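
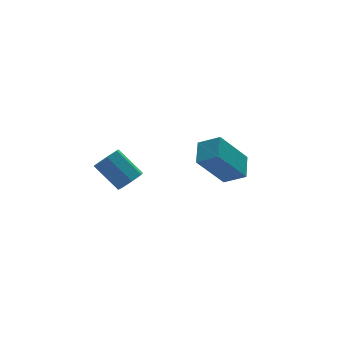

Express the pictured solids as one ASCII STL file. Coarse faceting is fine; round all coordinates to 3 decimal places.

solid 
facet normal -0.627 -0.044 0.778
outer loop
vertex 1.812 2.322 4.481
vertex 1.082 3.003 3.931
vertex 1.257 1.321 3.977
endloop
endfacet
facet normal 0.640 -0.598 0.482
outer loop
vertex 2.618 1.417 2.289
vertex 1.812 2.322 4.481
vertex 1.257 1.321 3.977
endloop
endfacet
facet normal -0.627 -0.044 0.778
outer loop
vertex 1.257 1.321 3.977
vertex 1.082 3.003 3.931
vertex 0.527 2.003 3.427
endloop
endfacet
facet normal -0.444 -0.800 -0.403
outer loop
vertex 0.527 2.003 3.427
vertex 2.618 1.417 2.289
vertex 1.257 1.321 3.977
endloop
endfacet
facet normal 0.443 0.801 0.403
outer loop
vertex 1.812 2.322 4.481
vertex 2.443 3.099 2.243
vertex 1.082 3.003 3.931
endloop
endfacet
facet normal 0.640 -0.598 0.482
outer loop
vertex 3.173 2.417 2.793
vertex 1.812 2.322 4.481
vertex 2.618 1.417 2.289
endloop
endfacet
facet normal 0.444 0.800 0.403
outer loop
vertex 3.173 2.417 2.793
vertex 2.443 3.099 2.243
vertex 1.812 2.322 4.481
endloop
endfacet
facet normal -0.640 0.598 -0.482
outer loop
vertex 1.082 3.003 3.931
vertex 2.443 3.099 2.243
vertex 0.527 2.003 3.427
endloop
endfacet
facet normal -0.444 -0.801 -0.403
outer loop
vertex 1.888 2.098 1.739
vertex 2.618 1.417 2.289
vertex 0.527 2.003 3.427
endloop
endfacet
facet normal -0.640 0.598 -0.482
outer loop
vertex 0.527 2.003 3.427
vertex 2.443 3.099 2.243
vertex 1.888 2.098 1.739
endloop
endfacet
facet normal 0.627 0.044 -0.778
outer loop
vertex 1.888 2.098 1.739
vertex 3.173 2.417 2.793
vertex 2.618 1.417 2.289
endloop
endfacet
facet normal 0.627 0.044 -0.778
outer loop
vertex 2.443 3.099 2.243
vertex 3.173 2.417 2.793
vertex 1.888 2.098 1.739
endloop
endfacet
facet normal 0.422 -0.610 -0.671
outer loop
vertex -2.222 2.145 3.149
vertex -2.644 1.646 3.337
vertex -2.733 2.116 2.854
endloop
endfacet
facet normal 0.271 0.791 -0.548
outer loop
vertex -2.222 2.145 3.149
vertex -2.733 2.116 2.854
vertex -2.895 3.114 4.215
endloop
endfacet
facet normal 0.272 0.791 -0.548
outer loop
vertex -2.895 3.114 4.215
vertex -2.733 2.116 2.854
vertex -3.405 3.085 3.92
endloop
endfacet
facet normal -0.423 0.609 0.671
outer loop
vertex -2.895 3.114 4.215
vertex -3.405 3.085 3.92
vertex -3.316 2.614 4.403
endloop
endfacet
facet normal 0.424 -0.609 -0.671
outer loop
vertex -2.733 2.116 2.854
vertex -2.644 1.646 3.337
vertex -3.176 1.733 2.922
endloop
endfacet
facet normal -0.506 0.455 -0.733
outer loop
vertex -2.733 2.116 2.854
vertex -3.176 1.733 2.922
vertex -3.405 3.085 3.92
endloop
endfacet
facet normal -0.508 0.454 -0.732
outer loop
vertex -3.405 3.085 3.92
vertex -3.176 1.733 2.922
vertex -3.848 2.701 3.989
endloop
endfacet
facet normal -0.423 0.609 0.671
outer loop
vertex -3.405 3.085 3.92
vertex -3.848 2.701 3.989
vertex -3.316 2.614 4.403
endloop
endfacet
facet normal 0.423 -0.609 -0.670
outer loop
vertex -3.176 1.733 2.922
vertex -2.644 1.646 3.337
vertex -3.219 1.284 3.303
endloop
endfacet
facet normal -0.903 -0.224 -0.366
outer loop
vertex -3.176 1.733 2.922
vertex -3.219 1.284 3.303
vertex -3.848 2.701 3.989
endloop
endfacet
facet normal -0.903 -0.224 -0.366
outer loop
vertex -3.848 2.701 3.989
vertex -3.219 1.284 3.303
vertex -3.891 2.252 4.37
endloop
endfacet
facet normal -0.422 0.610 0.671
outer loop
vertex -3.848 2.701 3.989
vertex -3.891 2.252 4.37
vertex -3.316 2.614 4.403
endloop
endfacet
facet normal 0.423 -0.608 -0.672
outer loop
vertex -3.219 1.284 3.303
vertex -2.644 1.646 3.337
vertex -2.828 1.107 3.709
endloop
endfacet
facet normal -0.620 -0.735 0.276
outer loop
vertex -3.219 1.284 3.303
vertex -2.828 1.107 3.709
vertex -3.891 2.252 4.37
endloop
endfacet
facet normal -0.619 -0.735 0.277
outer loop
vertex -3.891 2.252 4.37
vertex -2.828 1.107 3.709
vertex -3.501 2.076 4.776
endloop
endfacet
facet normal -0.423 0.610 0.670
outer loop
vertex -3.891 2.252 4.37
vertex -3.501 2.076 4.776
vertex -3.316 2.614 4.403
endloop
endfacet
facet normal 0.423 -0.608 -0.672
outer loop
vertex -2.828 1.107 3.709
vertex -2.644 1.646 3.337
vertex -2.299 1.336 3.835
endloop
endfacet
facet normal 0.130 -0.692 0.710
outer loop
vertex -2.828 1.107 3.709
vertex -2.299 1.336 3.835
vertex -3.501 2.076 4.776
endloop
endfacet
facet normal 0.131 -0.691 0.711
outer loop
vertex -3.501 2.076 4.776
vertex -2.299 1.336 3.835
vertex -2.972 2.305 4.901
endloop
endfacet
facet normal -0.422 0.610 0.670
outer loop
vertex -3.501 2.076 4.776
vertex -2.972 2.305 4.901
vertex -3.316 2.614 4.403
endloop
endfacet
facet normal 0.422 -0.609 -0.672
outer loop
vertex -2.299 1.336 3.835
vertex -2.644 1.646 3.337
vertex -2.03 1.798 3.585
endloop
endfacet
facet normal 0.783 -0.126 0.609
outer loop
vertex -2.299 1.336 3.835
vertex -2.03 1.798 3.585
vertex -2.972 2.305 4.901
endloop
endfacet
facet normal 0.782 -0.129 0.610
outer loop
vertex -2.972 2.305 4.901
vertex -2.03 1.798 3.585
vertex -2.702 2.767 4.652
endloop
endfacet
facet normal -0.424 0.609 0.671
outer loop
vertex -2.972 2.305 4.901
vertex -2.702 2.767 4.652
vertex -3.316 2.614 4.403
endloop
endfacet
facet normal 0.422 -0.610 -0.671
outer loop
vertex -2.03 1.798 3.585
vertex -2.644 1.646 3.337
vertex -2.222 2.145 3.149
endloop
endfacet
facet normal 0.846 0.531 0.050
outer loop
vertex -2.03 1.798 3.585
vertex -2.222 2.145 3.149
vertex -2.702 2.767 4.652
endloop
endfacet
facet normal 0.845 0.532 0.050
outer loop
vertex -2.702 2.767 4.652
vertex -2.222 2.145 3.149
vertex -2.895 3.114 4.215
endloop
endfacet
facet normal -0.424 0.609 0.671
outer loop
vertex -2.702 2.767 4.652
vertex -2.895 3.114 4.215
vertex -3.316 2.614 4.403
endloop
endfacet

endsolid


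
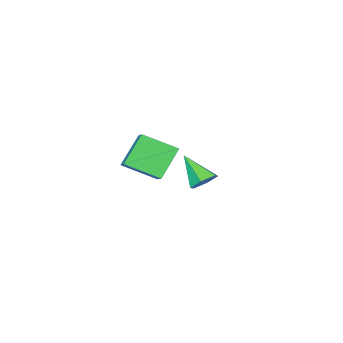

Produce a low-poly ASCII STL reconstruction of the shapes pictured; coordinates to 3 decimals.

solid 
facet normal -0.669 -0.041 0.742
outer loop
vertex -4.15 -3.429 -1.975
vertex -3.388 -2.47 -1.235
vertex -5.103 -2.065 -2.76
endloop
endfacet
facet normal -0.533 -0.670 -0.517
outer loop
vertex -3.872 -1.99 -4.125
vertex -4.15 -3.429 -1.975
vertex -5.103 -2.065 -2.76
endloop
endfacet
facet normal -0.669 -0.041 0.742
outer loop
vertex -5.103 -2.065 -2.76
vertex -3.388 -2.47 -1.235
vertex -4.342 -1.107 -2.02
endloop
endfacet
facet normal -0.518 0.741 -0.427
outer loop
vertex -4.342 -1.107 -2.02
vertex -3.872 -1.99 -4.125
vertex -5.103 -2.065 -2.76
endloop
endfacet
facet normal 0.518 -0.741 0.427
outer loop
vertex -4.15 -3.429 -1.975
vertex -2.157 -2.395 -2.6
vertex -3.388 -2.47 -1.235
endloop
endfacet
facet normal -0.532 -0.670 -0.517
outer loop
vertex -2.918 -3.353 -3.34
vertex -4.15 -3.429 -1.975
vertex -3.872 -1.99 -4.125
endloop
endfacet
facet normal 0.518 -0.741 0.427
outer loop
vertex -2.918 -3.353 -3.34
vertex -2.157 -2.395 -2.6
vertex -4.15 -3.429 -1.975
endloop
endfacet
facet normal 0.532 0.670 0.517
outer loop
vertex -3.388 -2.47 -1.235
vertex -2.157 -2.395 -2.6
vertex -4.342 -1.107 -2.02
endloop
endfacet
facet normal -0.518 0.741 -0.427
outer loop
vertex -3.11 -1.031 -3.385
vertex -3.872 -1.99 -4.125
vertex -4.342 -1.107 -2.02
endloop
endfacet
facet normal 0.532 0.670 0.518
outer loop
vertex -4.342 -1.107 -2.02
vertex -2.157 -2.395 -2.6
vertex -3.11 -1.031 -3.385
endloop
endfacet
facet normal 0.669 0.041 -0.742
outer loop
vertex -3.11 -1.031 -3.385
vertex -2.918 -3.353 -3.34
vertex -3.872 -1.99 -4.125
endloop
endfacet
facet normal 0.670 0.041 -0.742
outer loop
vertex -2.157 -2.395 -2.6
vertex -2.918 -3.353 -3.34
vertex -3.11 -1.031 -3.385
endloop
endfacet
facet normal 0.050 0.750 -0.660
outer loop
vertex -0.552 3.633 -0.637
vertex -1.069 3.341 -1.008
vertex -1.219 3.798 -0.5
endloop
endfacet
facet normal 0.266 0.319 0.910
outer loop
vertex -0.552 3.633 -0.637
vertex -1.219 3.798 -0.5
vertex -1.151 2.119 0.068
endloop
endfacet
facet normal 0.050 0.750 -0.660
outer loop
vertex -1.219 3.798 -0.5
vertex -1.069 3.341 -1.008
vertex -1.735 3.506 -0.871
endloop
endfacet
facet normal -0.649 0.220 0.729
outer loop
vertex -1.219 3.798 -0.5
vertex -1.735 3.506 -0.871
vertex -1.151 2.119 0.068
endloop
endfacet
facet normal 0.050 0.749 -0.661
outer loop
vertex -1.735 3.506 -0.871
vertex -1.069 3.341 -1.008
vertex -1.585 3.048 -1.379
endloop
endfacet
facet normal -0.932 -0.359 0.049
outer loop
vertex -1.735 3.506 -0.871
vertex -1.585 3.048 -1.379
vertex -1.151 2.119 0.068
endloop
endfacet
facet normal 0.050 0.749 -0.661
outer loop
vertex -1.585 3.048 -1.379
vertex -1.069 3.341 -1.008
vertex -0.919 2.883 -1.516
endloop
endfacet
facet normal -0.301 -0.841 -0.450
outer loop
vertex -1.585 3.048 -1.379
vertex -0.919 2.883 -1.516
vertex -1.151 2.119 0.068
endloop
endfacet
facet normal 0.051 0.749 -0.660
outer loop
vertex -0.919 2.883 -1.516
vertex -1.069 3.341 -1.008
vertex -0.403 3.175 -1.145
endloop
endfacet
facet normal 0.613 -0.743 -0.268
outer loop
vertex -0.919 2.883 -1.516
vertex -0.403 3.175 -1.145
vertex -1.151 2.119 0.068
endloop
endfacet
facet normal 0.051 0.749 -0.660
outer loop
vertex -0.403 3.175 -1.145
vertex -1.069 3.341 -1.008
vertex -0.552 3.633 -0.637
endloop
endfacet
facet normal 0.897 -0.164 0.411
outer loop
vertex -0.403 3.175 -1.145
vertex -0.552 3.633 -0.637
vertex -1.151 2.119 0.068
endloop
endfacet

endsolid


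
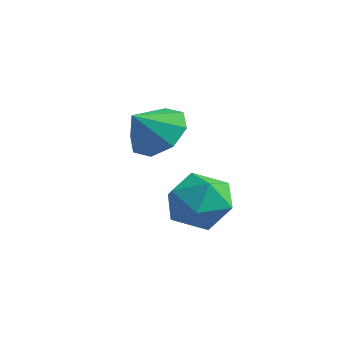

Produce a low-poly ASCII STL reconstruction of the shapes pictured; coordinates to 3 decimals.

solid 
facet normal 0.067 0.719 -0.691
outer loop
vertex -3.423 3.694 -1.172
vertex -3.896 4.381 -0.503
vertex -2.885 4.095 -0.703
endloop
endfacet
facet normal 0.559 -0.827 0.065
outer loop
vertex -3.423 3.694 -1.172
vertex -2.885 4.095 -0.703
vertex -3.984 3.439 0.403
endloop
endfacet
facet normal 0.066 0.719 -0.692
outer loop
vertex -2.885 4.095 -0.703
vertex -3.896 4.381 -0.503
vertex -2.939 4.664 -0.117
endloop
endfacet
facet normal 0.754 -0.435 0.492
outer loop
vertex -2.885 4.095 -0.703
vertex -2.939 4.664 -0.117
vertex -3.984 3.439 0.403
endloop
endfacet
facet normal 0.066 0.719 -0.692
outer loop
vertex -2.939 4.664 -0.117
vertex -3.896 4.381 -0.503
vertex -3.554 5.067 0.243
endloop
endfacet
facet normal 0.484 -0.042 0.874
outer loop
vertex -2.939 4.664 -0.117
vertex -3.554 5.067 0.243
vertex -3.984 3.439 0.403
endloop
endfacet
facet normal 0.067 0.719 -0.692
outer loop
vertex -3.554 5.067 0.243
vertex -3.896 4.381 -0.503
vertex -4.37 5.069 0.166
endloop
endfacet
facet normal -0.093 0.122 0.988
outer loop
vertex -3.554 5.067 0.243
vertex -4.37 5.069 0.166
vertex -3.984 3.439 0.403
endloop
endfacet
facet normal 0.066 0.719 -0.692
outer loop
vertex -4.37 5.069 0.166
vertex -3.896 4.381 -0.503
vertex -4.908 4.667 -0.303
endloop
endfacet
facet normal -0.640 -0.040 0.768
outer loop
vertex -4.37 5.069 0.166
vertex -4.908 4.667 -0.303
vertex -3.984 3.439 0.403
endloop
endfacet
facet normal 0.066 0.719 -0.692
outer loop
vertex -4.908 4.667 -0.303
vertex -3.896 4.381 -0.503
vertex -4.853 4.098 -0.889
endloop
endfacet
facet normal -0.835 -0.432 0.341
outer loop
vertex -4.908 4.667 -0.303
vertex -4.853 4.098 -0.889
vertex -3.984 3.439 0.403
endloop
endfacet
facet normal 0.066 0.719 -0.692
outer loop
vertex -4.853 4.098 -0.889
vertex -3.896 4.381 -0.503
vertex -4.238 3.695 -1.249
endloop
endfacet
facet normal -0.564 -0.825 -0.041
outer loop
vertex -4.853 4.098 -0.889
vertex -4.238 3.695 -1.249
vertex -3.984 3.439 0.403
endloop
endfacet
facet normal 0.066 0.719 -0.692
outer loop
vertex -4.238 3.695 -1.249
vertex -3.896 4.381 -0.503
vertex -3.423 3.694 -1.172
endloop
endfacet
facet normal 0.013 -0.988 -0.155
outer loop
vertex -4.238 3.695 -1.249
vertex -3.423 3.694 -1.172
vertex -3.984 3.439 0.403
endloop
endfacet
facet normal -0.098 -0.318 0.943
outer loop
vertex -1.62 3.69 -1.238
vertex -1.307 2.657 -1.554
vertex -0.532 3.403 -1.222
endloop
endfacet
facet normal 0.085 0.373 0.924
outer loop
vertex -1.62 3.69 -1.238
vertex -0.532 3.403 -1.222
vertex -0.841 4.416 -1.602
endloop
endfacet
facet normal -0.415 0.722 0.554
outer loop
vertex -1.62 3.69 -1.238
vertex -0.841 4.416 -1.602
vertex -1.806 4.296 -2.168
endloop
endfacet
facet normal -0.905 0.249 0.344
outer loop
vertex -1.62 3.69 -1.238
vertex -1.806 4.296 -2.168
vertex -2.094 3.209 -2.138
endloop
endfacet
facet normal -0.710 -0.394 0.584
outer loop
vertex -1.62 3.69 -1.238
vertex -2.094 3.209 -2.138
vertex -1.307 2.657 -1.554
endloop
endfacet
facet normal 0.702 0.428 0.570
outer loop
vertex -0.841 4.416 -1.602
vertex -0.532 3.403 -1.222
vertex -0.046 3.831 -2.142
endloop
endfacet
facet normal 0.406 -0.689 0.600
outer loop
vertex -0.532 3.403 -1.222
vertex -1.307 2.657 -1.554
vertex -0.334 2.744 -2.112
endloop
endfacet
facet normal -0.584 -0.812 0.020
outer loop
vertex -1.307 2.657 -1.554
vertex -2.094 3.209 -2.138
vertex -1.299 2.624 -2.678
endloop
endfacet
facet normal -0.901 0.228 -0.370
outer loop
vertex -2.094 3.209 -2.138
vertex -1.806 4.296 -2.168
vertex -1.608 3.637 -3.058
endloop
endfacet
facet normal -0.106 0.994 -0.030
outer loop
vertex -1.806 4.296 -2.168
vertex -0.841 4.416 -1.602
vertex -0.833 4.383 -2.726
endloop
endfacet
facet normal 0.905 -0.249 -0.344
outer loop
vertex -0.52 3.35 -3.042
vertex -0.046 3.831 -2.142
vertex -0.334 2.744 -2.112
endloop
endfacet
facet normal 0.415 -0.722 -0.554
outer loop
vertex -0.52 3.35 -3.042
vertex -0.334 2.744 -2.112
vertex -1.299 2.624 -2.678
endloop
endfacet
facet normal -0.085 -0.373 -0.924
outer loop
vertex -0.52 3.35 -3.042
vertex -1.299 2.624 -2.678
vertex -1.608 3.637 -3.058
endloop
endfacet
facet normal 0.098 0.318 -0.943
outer loop
vertex -0.52 3.35 -3.042
vertex -1.608 3.637 -3.058
vertex -0.833 4.383 -2.726
endloop
endfacet
facet normal 0.710 0.394 -0.584
outer loop
vertex -0.52 3.35 -3.042
vertex -0.833 4.383 -2.726
vertex -0.046 3.831 -2.142
endloop
endfacet
facet normal 0.901 -0.228 0.370
outer loop
vertex -0.334 2.744 -2.112
vertex -0.046 3.831 -2.142
vertex -0.532 3.403 -1.222
endloop
endfacet
facet normal 0.106 -0.994 0.030
outer loop
vertex -1.299 2.624 -2.678
vertex -0.334 2.744 -2.112
vertex -1.307 2.657 -1.554
endloop
endfacet
facet normal -0.702 -0.428 -0.570
outer loop
vertex -1.608 3.637 -3.058
vertex -1.299 2.624 -2.678
vertex -2.094 3.209 -2.138
endloop
endfacet
facet normal -0.406 0.689 -0.600
outer loop
vertex -0.833 4.383 -2.726
vertex -1.608 3.637 -3.058
vertex -1.806 4.296 -2.168
endloop
endfacet
facet normal 0.584 0.812 -0.020
outer loop
vertex -0.046 3.831 -2.142
vertex -0.833 4.383 -2.726
vertex -0.841 4.416 -1.602
endloop
endfacet

endsolid


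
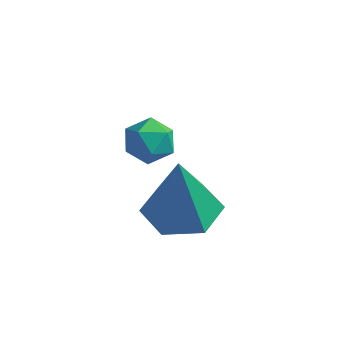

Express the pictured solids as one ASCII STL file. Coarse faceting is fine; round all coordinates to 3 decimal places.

solid 
facet normal -0.018 0.131 -0.991
outer loop
vertex 3.955 -0.816 -1.257
vertex 3.032 -1.314 -1.306
vertex 3.06 -0.274 -1.169
endloop
endfacet
facet normal 0.486 0.722 0.493
outer loop
vertex 3.955 -0.816 -1.257
vertex 3.06 -0.274 -1.169
vertex 3.068 -1.586 0.746
endloop
endfacet
facet normal -0.018 0.131 -0.991
outer loop
vertex 3.06 -0.274 -1.169
vertex 3.032 -1.314 -1.306
vertex 2.137 -0.772 -1.218
endloop
endfacet
facet normal -0.429 0.744 0.512
outer loop
vertex 3.06 -0.274 -1.169
vertex 2.137 -0.772 -1.218
vertex 3.068 -1.586 0.746
endloop
endfacet
facet normal -0.018 0.131 -0.991
outer loop
vertex 2.137 -0.772 -1.218
vertex 3.032 -1.314 -1.306
vertex 2.109 -1.813 -1.355
endloop
endfacet
facet normal -0.908 -0.031 0.418
outer loop
vertex 2.137 -0.772 -1.218
vertex 2.109 -1.813 -1.355
vertex 3.068 -1.586 0.746
endloop
endfacet
facet normal -0.018 0.131 -0.991
outer loop
vertex 2.109 -1.813 -1.355
vertex 3.032 -1.314 -1.306
vertex 3.003 -2.355 -1.443
endloop
endfacet
facet normal -0.472 -0.827 0.305
outer loop
vertex 2.109 -1.813 -1.355
vertex 3.003 -2.355 -1.443
vertex 3.068 -1.586 0.746
endloop
endfacet
facet normal -0.018 0.131 -0.991
outer loop
vertex 3.003 -2.355 -1.443
vertex 3.032 -1.314 -1.306
vertex 3.926 -1.857 -1.394
endloop
endfacet
facet normal 0.443 -0.850 0.285
outer loop
vertex 3.003 -2.355 -1.443
vertex 3.926 -1.857 -1.394
vertex 3.068 -1.586 0.746
endloop
endfacet
facet normal -0.018 0.131 -0.991
outer loop
vertex 3.926 -1.857 -1.394
vertex 3.032 -1.314 -1.306
vertex 3.955 -0.816 -1.257
endloop
endfacet
facet normal 0.922 -0.076 0.379
outer loop
vertex 3.926 -1.857 -1.394
vertex 3.955 -0.816 -1.257
vertex 3.068 -1.586 0.746
endloop
endfacet
facet normal -0.674 -0.593 0.440
outer loop
vertex 2.044 -2.317 2.24
vertex 2.35 -2.873 1.96
vertex 2.553 -2.642 2.582
endloop
endfacet
facet normal -0.560 -0.005 0.829
outer loop
vertex 2.044 -2.317 2.24
vertex 2.553 -2.642 2.582
vertex 2.531 -1.949 2.571
endloop
endfacet
facet normal -0.711 0.562 0.422
outer loop
vertex 2.044 -2.317 2.24
vertex 2.531 -1.949 2.571
vertex 2.314 -1.751 1.942
endloop
endfacet
facet normal -0.920 0.324 -0.219
outer loop
vertex 2.044 -2.317 2.24
vertex 2.314 -1.751 1.942
vertex 2.203 -2.322 1.564
endloop
endfacet
facet normal -0.897 -0.389 -0.208
outer loop
vertex 2.044 -2.317 2.24
vertex 2.203 -2.322 1.564
vertex 2.35 -2.873 1.96
endloop
endfacet
facet normal 0.133 0.020 0.991
outer loop
vertex 2.531 -1.949 2.571
vertex 2.553 -2.642 2.582
vertex 3.137 -2.278 2.496
endloop
endfacet
facet normal -0.052 -0.931 0.362
outer loop
vertex 2.553 -2.642 2.582
vertex 2.35 -2.873 1.96
vertex 3.026 -2.849 2.118
endloop
endfacet
facet normal -0.411 -0.602 -0.685
outer loop
vertex 2.35 -2.873 1.96
vertex 2.203 -2.322 1.564
vertex 2.809 -2.651 1.489
endloop
endfacet
facet normal -0.448 0.552 -0.703
outer loop
vertex 2.203 -2.322 1.564
vertex 2.314 -1.751 1.942
vertex 2.787 -1.958 1.478
endloop
endfacet
facet normal -0.111 0.936 0.333
outer loop
vertex 2.314 -1.751 1.942
vertex 2.531 -1.949 2.571
vertex 2.99 -1.727 2.1
endloop
endfacet
facet normal 0.920 -0.324 0.219
outer loop
vertex 3.296 -2.283 1.82
vertex 3.137 -2.278 2.496
vertex 3.026 -2.849 2.118
endloop
endfacet
facet normal 0.711 -0.562 -0.422
outer loop
vertex 3.296 -2.283 1.82
vertex 3.026 -2.849 2.118
vertex 2.809 -2.651 1.489
endloop
endfacet
facet normal 0.560 0.005 -0.829
outer loop
vertex 3.296 -2.283 1.82
vertex 2.809 -2.651 1.489
vertex 2.787 -1.958 1.478
endloop
endfacet
facet normal 0.674 0.593 -0.440
outer loop
vertex 3.296 -2.283 1.82
vertex 2.787 -1.958 1.478
vertex 2.99 -1.727 2.1
endloop
endfacet
facet normal 0.897 0.389 0.208
outer loop
vertex 3.296 -2.283 1.82
vertex 2.99 -1.727 2.1
vertex 3.137 -2.278 2.496
endloop
endfacet
facet normal 0.448 -0.552 0.703
outer loop
vertex 3.026 -2.849 2.118
vertex 3.137 -2.278 2.496
vertex 2.553 -2.642 2.582
endloop
endfacet
facet normal 0.111 -0.936 -0.333
outer loop
vertex 2.809 -2.651 1.489
vertex 3.026 -2.849 2.118
vertex 2.35 -2.873 1.96
endloop
endfacet
facet normal -0.133 -0.020 -0.991
outer loop
vertex 2.787 -1.958 1.478
vertex 2.809 -2.651 1.489
vertex 2.203 -2.322 1.564
endloop
endfacet
facet normal 0.052 0.931 -0.362
outer loop
vertex 2.99 -1.727 2.1
vertex 2.787 -1.958 1.478
vertex 2.314 -1.751 1.942
endloop
endfacet
facet normal 0.411 0.602 0.685
outer loop
vertex 3.137 -2.278 2.496
vertex 2.99 -1.727 2.1
vertex 2.531 -1.949 2.571
endloop
endfacet

endsolid


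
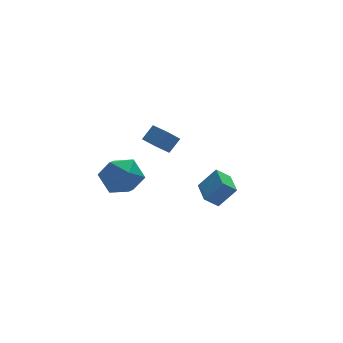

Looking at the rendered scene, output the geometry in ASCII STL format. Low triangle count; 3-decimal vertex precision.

solid 
facet normal -0.955 -0.031 -0.296
outer loop
vertex -2.802 -1.284 -0.253
vertex -3.073 -1.697 0.664
vertex -3.068 -0.664 0.54
endloop
endfacet
facet normal -0.610 0.512 -0.605
outer loop
vertex -2.802 -1.284 -0.253
vertex -3.068 -0.664 0.54
vertex -2.259 -0.416 -0.066
endloop
endfacet
facet normal -0.056 0.244 -0.968
outer loop
vertex -2.802 -1.284 -0.253
vertex -2.259 -0.416 -0.066
vertex -1.763 -1.296 -0.316
endloop
endfacet
facet normal -0.059 -0.465 -0.883
outer loop
vertex -2.802 -1.284 -0.253
vertex -1.763 -1.296 -0.316
vertex -2.266 -2.088 0.135
endloop
endfacet
facet normal -0.614 -0.635 -0.468
outer loop
vertex -2.802 -1.284 -0.253
vertex -2.266 -2.088 0.135
vertex -3.073 -1.697 0.664
endloop
endfacet
facet normal -0.353 0.931 -0.090
outer loop
vertex -2.259 -0.416 -0.066
vertex -3.068 -0.664 0.54
vertex -2.194 -0.292 0.965
endloop
endfacet
facet normal -0.910 0.054 0.411
outer loop
vertex -3.068 -0.664 0.54
vertex -3.073 -1.697 0.664
vertex -2.697 -1.084 1.416
endloop
endfacet
facet normal -0.360 -0.923 0.134
outer loop
vertex -3.073 -1.697 0.664
vertex -2.266 -2.088 0.135
vertex -2.201 -1.964 1.166
endloop
endfacet
facet normal 0.538 -0.648 -0.539
outer loop
vertex -2.266 -2.088 0.135
vertex -1.763 -1.296 -0.316
vertex -1.392 -1.716 0.56
endloop
endfacet
facet normal 0.542 0.498 -0.677
outer loop
vertex -1.763 -1.296 -0.316
vertex -2.259 -0.416 -0.066
vertex -1.387 -0.683 0.436
endloop
endfacet
facet normal 0.059 0.465 0.883
outer loop
vertex -1.658 -1.096 1.353
vertex -2.194 -0.292 0.965
vertex -2.697 -1.084 1.416
endloop
endfacet
facet normal 0.056 -0.244 0.968
outer loop
vertex -1.658 -1.096 1.353
vertex -2.697 -1.084 1.416
vertex -2.201 -1.964 1.166
endloop
endfacet
facet normal 0.610 -0.512 0.605
outer loop
vertex -1.658 -1.096 1.353
vertex -2.201 -1.964 1.166
vertex -1.392 -1.716 0.56
endloop
endfacet
facet normal 0.955 0.031 0.296
outer loop
vertex -1.658 -1.096 1.353
vertex -1.392 -1.716 0.56
vertex -1.387 -0.683 0.436
endloop
endfacet
facet normal 0.614 0.635 0.468
outer loop
vertex -1.658 -1.096 1.353
vertex -1.387 -0.683 0.436
vertex -2.194 -0.292 0.965
endloop
endfacet
facet normal -0.538 0.648 0.539
outer loop
vertex -2.697 -1.084 1.416
vertex -2.194 -0.292 0.965
vertex -3.068 -0.664 0.54
endloop
endfacet
facet normal -0.542 -0.498 0.677
outer loop
vertex -2.201 -1.964 1.166
vertex -2.697 -1.084 1.416
vertex -3.073 -1.697 0.664
endloop
endfacet
facet normal 0.353 -0.931 0.090
outer loop
vertex -1.392 -1.716 0.56
vertex -2.201 -1.964 1.166
vertex -2.266 -2.088 0.135
endloop
endfacet
facet normal 0.910 -0.054 -0.411
outer loop
vertex -1.387 -0.683 0.436
vertex -1.392 -1.716 0.56
vertex -1.763 -1.296 -0.316
endloop
endfacet
facet normal 0.360 0.923 -0.134
outer loop
vertex -2.194 -0.292 0.965
vertex -1.387 -0.683 0.436
vertex -2.259 -0.416 -0.066
endloop
endfacet
facet normal -0.680 -0.235 0.694
outer loop
vertex -0.958 -2.982 3.82
vertex -1.227 -2.175 3.83
vertex -1.5 -3.155 3.23
endloop
endfacet
facet normal 0.315 -0.949 -0.012
outer loop
vertex -0.833 -2.925 2.55
vertex -0.958 -2.982 3.82
vertex -1.5 -3.155 3.23
endloop
endfacet
facet normal -0.680 -0.236 0.694
outer loop
vertex -1.5 -3.155 3.23
vertex -1.227 -2.175 3.83
vertex -1.769 -2.349 3.24
endloop
endfacet
facet normal -0.661 -0.212 -0.720
outer loop
vertex -1.769 -2.349 3.24
vertex -0.833 -2.925 2.55
vertex -1.5 -3.155 3.23
endloop
endfacet
facet normal 0.661 0.211 0.720
outer loop
vertex -0.958 -2.982 3.82
vertex -0.56 -1.945 3.15
vertex -1.227 -2.175 3.83
endloop
endfacet
facet normal 0.317 -0.948 -0.011
outer loop
vertex -0.291 -2.751 3.14
vertex -0.958 -2.982 3.82
vertex -0.833 -2.925 2.55
endloop
endfacet
facet normal 0.661 0.212 0.720
outer loop
vertex -0.291 -2.751 3.14
vertex -0.56 -1.945 3.15
vertex -0.958 -2.982 3.82
endloop
endfacet
facet normal -0.316 0.949 0.011
outer loop
vertex -1.227 -2.175 3.83
vertex -0.56 -1.945 3.15
vertex -1.769 -2.349 3.24
endloop
endfacet
facet normal -0.661 -0.211 -0.720
outer loop
vertex -1.102 -2.118 2.56
vertex -0.833 -2.925 2.55
vertex -1.769 -2.349 3.24
endloop
endfacet
facet normal -0.316 0.949 0.012
outer loop
vertex -1.769 -2.349 3.24
vertex -0.56 -1.945 3.15
vertex -1.102 -2.118 2.56
endloop
endfacet
facet normal 0.680 0.235 -0.694
outer loop
vertex -1.102 -2.118 2.56
vertex -0.291 -2.751 3.14
vertex -0.833 -2.925 2.55
endloop
endfacet
facet normal 0.680 0.236 -0.694
outer loop
vertex -0.56 -1.945 3.15
vertex -0.291 -2.751 3.14
vertex -1.102 -2.118 2.56
endloop
endfacet
facet normal -0.761 0.127 0.636
outer loop
vertex 2.8 -0.143 -1.666
vertex 3.081 1.144 -1.586
vertex 2.04 0.083 -2.62
endloop
endfacet
facet normal -0.214 -0.975 -0.061
outer loop
vertex 2.679 -0.024 -3.154
vertex 2.8 -0.143 -1.666
vertex 2.04 0.083 -2.62
endloop
endfacet
facet normal -0.761 0.126 0.637
outer loop
vertex 2.04 0.083 -2.62
vertex 3.081 1.144 -1.586
vertex 2.321 1.37 -2.539
endloop
endfacet
facet normal -0.612 0.182 -0.769
outer loop
vertex 2.321 1.37 -2.539
vertex 2.679 -0.024 -3.154
vertex 2.04 0.083 -2.62
endloop
endfacet
facet normal 0.613 -0.182 0.769
outer loop
vertex 2.8 -0.143 -1.666
vertex 3.72 1.037 -2.12
vertex 3.081 1.144 -1.586
endloop
endfacet
facet normal -0.214 -0.975 -0.061
outer loop
vertex 3.439 -0.25 -2.201
vertex 2.8 -0.143 -1.666
vertex 2.679 -0.024 -3.154
endloop
endfacet
facet normal 0.613 -0.182 0.769
outer loop
vertex 3.439 -0.25 -2.201
vertex 3.72 1.037 -2.12
vertex 2.8 -0.143 -1.666
endloop
endfacet
facet normal 0.214 0.975 0.061
outer loop
vertex 3.081 1.144 -1.586
vertex 3.72 1.037 -2.12
vertex 2.321 1.37 -2.539
endloop
endfacet
facet normal -0.613 0.182 -0.769
outer loop
vertex 2.96 1.263 -3.074
vertex 2.679 -0.024 -3.154
vertex 2.321 1.37 -2.539
endloop
endfacet
facet normal 0.214 0.975 0.061
outer loop
vertex 2.321 1.37 -2.539
vertex 3.72 1.037 -2.12
vertex 2.96 1.263 -3.074
endloop
endfacet
facet normal 0.761 -0.127 -0.637
outer loop
vertex 2.96 1.263 -3.074
vertex 3.439 -0.25 -2.201
vertex 2.679 -0.024 -3.154
endloop
endfacet
facet normal 0.761 -0.126 -0.636
outer loop
vertex 3.72 1.037 -2.12
vertex 3.439 -0.25 -2.201
vertex 2.96 1.263 -3.074
endloop
endfacet

endsolid


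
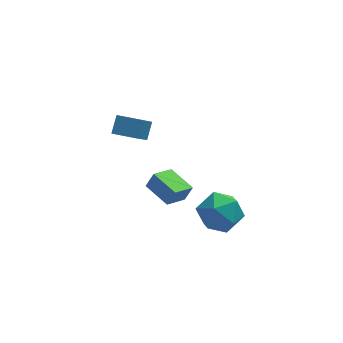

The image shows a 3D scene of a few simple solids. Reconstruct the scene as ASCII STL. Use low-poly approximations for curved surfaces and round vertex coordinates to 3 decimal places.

solid 
facet normal -0.586 0.783 0.209
outer loop
vertex -1.028 0.023 0.283
vertex -0.183 0.776 -0.172
vertex -1.386 -0.04 -0.486
endloop
endfacet
facet normal -0.693 -0.617 0.373
outer loop
vertex -0.537 -1.176 -0.788
vertex -1.028 0.023 0.283
vertex -1.386 -0.04 -0.486
endloop
endfacet
facet normal -0.586 0.783 0.209
outer loop
vertex -1.386 -0.04 -0.486
vertex -0.183 0.776 -0.172
vertex -0.541 0.713 -0.941
endloop
endfacet
facet normal -0.421 -0.074 -0.904
outer loop
vertex -0.541 0.713 -0.941
vertex -0.537 -1.176 -0.788
vertex -1.386 -0.04 -0.486
endloop
endfacet
facet normal 0.421 0.074 0.904
outer loop
vertex -1.028 0.023 0.283
vertex 0.666 -0.36 -0.474
vertex -0.183 0.776 -0.172
endloop
endfacet
facet normal -0.693 -0.617 0.373
outer loop
vertex -0.179 -1.113 -0.019
vertex -1.028 0.023 0.283
vertex -0.537 -1.176 -0.788
endloop
endfacet
facet normal 0.421 0.074 0.904
outer loop
vertex -0.179 -1.113 -0.019
vertex 0.666 -0.36 -0.474
vertex -1.028 0.023 0.283
endloop
endfacet
facet normal 0.693 0.617 -0.373
outer loop
vertex -0.183 0.776 -0.172
vertex 0.666 -0.36 -0.474
vertex -0.541 0.713 -0.941
endloop
endfacet
facet normal -0.421 -0.074 -0.904
outer loop
vertex 0.308 -0.423 -1.243
vertex -0.537 -1.176 -0.788
vertex -0.541 0.713 -0.941
endloop
endfacet
facet normal 0.693 0.617 -0.373
outer loop
vertex -0.541 0.713 -0.941
vertex 0.666 -0.36 -0.474
vertex 0.308 -0.423 -1.243
endloop
endfacet
facet normal 0.586 -0.783 -0.209
outer loop
vertex 0.308 -0.423 -1.243
vertex -0.179 -1.113 -0.019
vertex -0.537 -1.176 -0.788
endloop
endfacet
facet normal 0.586 -0.783 -0.209
outer loop
vertex 0.666 -0.36 -0.474
vertex -0.179 -1.113 -0.019
vertex 0.308 -0.423 -1.243
endloop
endfacet
facet normal -0.931 0.364 0.040
outer loop
vertex -2.731 2.416 1.113
vertex -2.451 3.053 1.831
vertex -2.299 3.66 -0.159
endloop
endfacet
facet normal -0.280 -0.637 -0.718
outer loop
vertex -1.089 3.187 -0.211
vertex -2.731 2.416 1.113
vertex -2.299 3.66 -0.159
endloop
endfacet
facet normal -0.931 0.364 0.040
outer loop
vertex -2.299 3.66 -0.159
vertex -2.451 3.053 1.831
vertex -2.019 4.297 0.559
endloop
endfacet
facet normal 0.236 0.679 -0.695
outer loop
vertex -2.019 4.297 0.559
vertex -1.089 3.187 -0.211
vertex -2.299 3.66 -0.159
endloop
endfacet
facet normal -0.236 -0.679 0.695
outer loop
vertex -2.731 2.416 1.113
vertex -1.241 2.58 1.779
vertex -2.451 3.053 1.831
endloop
endfacet
facet normal -0.280 -0.637 -0.718
outer loop
vertex -1.521 1.943 1.061
vertex -2.731 2.416 1.113
vertex -1.089 3.187 -0.211
endloop
endfacet
facet normal -0.236 -0.679 0.695
outer loop
vertex -1.521 1.943 1.061
vertex -1.241 2.58 1.779
vertex -2.731 2.416 1.113
endloop
endfacet
facet normal 0.280 0.637 0.718
outer loop
vertex -2.451 3.053 1.831
vertex -1.241 2.58 1.779
vertex -2.019 4.297 0.559
endloop
endfacet
facet normal 0.236 0.679 -0.695
outer loop
vertex -0.809 3.824 0.507
vertex -1.089 3.187 -0.211
vertex -2.019 4.297 0.559
endloop
endfacet
facet normal 0.280 0.637 0.718
outer loop
vertex -2.019 4.297 0.559
vertex -1.241 2.58 1.779
vertex -0.809 3.824 0.507
endloop
endfacet
facet normal 0.931 -0.364 -0.040
outer loop
vertex -0.809 3.824 0.507
vertex -1.521 1.943 1.061
vertex -1.089 3.187 -0.211
endloop
endfacet
facet normal 0.931 -0.364 -0.040
outer loop
vertex -1.241 2.58 1.779
vertex -1.521 1.943 1.061
vertex -0.809 3.824 0.507
endloop
endfacet
facet normal -0.023 0.929 0.370
outer loop
vertex 1.228 -1.162 -0.705
vertex 1.458 -1.577 0.35
vertex 2.325 -1.275 -0.354
endloop
endfacet
facet normal 0.195 0.931 -0.310
outer loop
vertex 1.228 -1.162 -0.705
vertex 2.325 -1.275 -0.354
vertex 2.029 -1.572 -1.432
endloop
endfacet
facet normal -0.317 0.633 -0.706
outer loop
vertex 1.228 -1.162 -0.705
vertex 2.029 -1.572 -1.432
vertex 0.98 -2.057 -1.395
endloop
endfacet
facet normal -0.853 0.446 -0.272
outer loop
vertex 1.228 -1.162 -0.705
vertex 0.98 -2.057 -1.395
vertex 0.627 -2.06 -0.293
endloop
endfacet
facet normal -0.670 0.629 0.394
outer loop
vertex 1.228 -1.162 -0.705
vertex 0.627 -2.06 -0.293
vertex 1.458 -1.577 0.35
endloop
endfacet
facet normal 0.777 0.519 -0.356
outer loop
vertex 2.029 -1.572 -1.432
vertex 2.325 -1.275 -0.354
vertex 2.753 -2.24 -0.827
endloop
endfacet
facet normal 0.424 0.516 0.744
outer loop
vertex 2.325 -1.275 -0.354
vertex 1.458 -1.577 0.35
vertex 2.4 -2.243 0.275
endloop
endfacet
facet normal -0.623 0.032 0.781
outer loop
vertex 1.458 -1.577 0.35
vertex 0.627 -2.06 -0.293
vertex 1.351 -2.728 0.312
endloop
endfacet
facet normal -0.919 -0.263 -0.295
outer loop
vertex 0.627 -2.06 -0.293
vertex 0.98 -2.057 -1.395
vertex 1.055 -3.025 -0.766
endloop
endfacet
facet normal -0.053 0.038 -0.998
outer loop
vertex 0.98 -2.057 -1.395
vertex 2.029 -1.572 -1.432
vertex 1.922 -2.723 -1.47
endloop
endfacet
facet normal 0.853 -0.446 0.272
outer loop
vertex 2.152 -3.138 -0.415
vertex 2.753 -2.24 -0.827
vertex 2.4 -2.243 0.275
endloop
endfacet
facet normal 0.317 -0.633 0.706
outer loop
vertex 2.152 -3.138 -0.415
vertex 2.4 -2.243 0.275
vertex 1.351 -2.728 0.312
endloop
endfacet
facet normal -0.195 -0.931 0.310
outer loop
vertex 2.152 -3.138 -0.415
vertex 1.351 -2.728 0.312
vertex 1.055 -3.025 -0.766
endloop
endfacet
facet normal 0.023 -0.929 -0.370
outer loop
vertex 2.152 -3.138 -0.415
vertex 1.055 -3.025 -0.766
vertex 1.922 -2.723 -1.47
endloop
endfacet
facet normal 0.670 -0.629 -0.394
outer loop
vertex 2.152 -3.138 -0.415
vertex 1.922 -2.723 -1.47
vertex 2.753 -2.24 -0.827
endloop
endfacet
facet normal 0.919 0.263 0.295
outer loop
vertex 2.4 -2.243 0.275
vertex 2.753 -2.24 -0.827
vertex 2.325 -1.275 -0.354
endloop
endfacet
facet normal 0.053 -0.038 0.998
outer loop
vertex 1.351 -2.728 0.312
vertex 2.4 -2.243 0.275
vertex 1.458 -1.577 0.35
endloop
endfacet
facet normal -0.777 -0.519 0.356
outer loop
vertex 1.055 -3.025 -0.766
vertex 1.351 -2.728 0.312
vertex 0.627 -2.06 -0.293
endloop
endfacet
facet normal -0.424 -0.516 -0.744
outer loop
vertex 1.922 -2.723 -1.47
vertex 1.055 -3.025 -0.766
vertex 0.98 -2.057 -1.395
endloop
endfacet
facet normal 0.623 -0.032 -0.781
outer loop
vertex 2.753 -2.24 -0.827
vertex 1.922 -2.723 -1.47
vertex 2.029 -1.572 -1.432
endloop
endfacet

endsolid


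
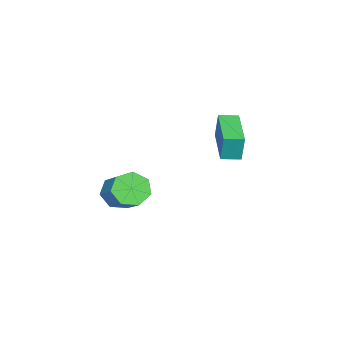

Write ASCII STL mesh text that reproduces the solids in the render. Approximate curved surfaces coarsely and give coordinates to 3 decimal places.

solid 
facet normal -0.527 -0.610 -0.591
outer loop
vertex 2.928 -3.858 -0.867
vertex 2.21 -3.774 -0.314
vertex 2.433 -3.267 -1.036
endloop
endfacet
facet normal 0.573 0.258 -0.778
outer loop
vertex 2.928 -3.858 -0.867
vertex 2.433 -3.267 -1.036
vertex 3.987 -2.63 0.321
endloop
endfacet
facet normal 0.574 0.257 -0.778
outer loop
vertex 3.987 -2.63 0.321
vertex 2.433 -3.267 -1.036
vertex 3.492 -2.039 0.151
endloop
endfacet
facet normal 0.527 0.611 0.590
outer loop
vertex 3.987 -2.63 0.321
vertex 3.492 -2.039 0.151
vertex 3.27 -2.546 0.874
endloop
endfacet
facet normal -0.526 -0.611 -0.592
outer loop
vertex 2.433 -3.267 -1.036
vertex 2.21 -3.774 -0.314
vertex 1.77 -3.058 -0.662
endloop
endfacet
facet normal -0.133 0.746 -0.653
outer loop
vertex 2.433 -3.267 -1.036
vertex 1.77 -3.058 -0.662
vertex 3.492 -2.039 0.151
endloop
endfacet
facet normal -0.134 0.746 -0.652
outer loop
vertex 3.492 -2.039 0.151
vertex 1.77 -3.058 -0.662
vertex 2.829 -1.83 0.526
endloop
endfacet
facet normal 0.527 0.611 0.591
outer loop
vertex 3.492 -2.039 0.151
vertex 2.829 -1.83 0.526
vertex 3.27 -2.546 0.874
endloop
endfacet
facet normal -0.527 -0.611 -0.590
outer loop
vertex 1.77 -3.058 -0.662
vertex 2.21 -3.774 -0.314
vertex 1.439 -3.388 -0.025
endloop
endfacet
facet normal -0.739 0.672 -0.036
outer loop
vertex 1.77 -3.058 -0.662
vertex 1.439 -3.388 -0.025
vertex 2.829 -1.83 0.526
endloop
endfacet
facet normal -0.739 0.672 -0.037
outer loop
vertex 2.829 -1.83 0.526
vertex 1.439 -3.388 -0.025
vertex 2.498 -2.159 1.162
endloop
endfacet
facet normal 0.527 0.611 0.590
outer loop
vertex 2.829 -1.83 0.526
vertex 2.498 -2.159 1.162
vertex 3.27 -2.546 0.874
endloop
endfacet
facet normal -0.527 -0.611 -0.590
outer loop
vertex 1.439 -3.388 -0.025
vertex 2.21 -3.774 -0.314
vertex 1.689 -4.008 0.394
endloop
endfacet
facet normal -0.789 0.093 0.608
outer loop
vertex 1.439 -3.388 -0.025
vertex 1.689 -4.008 0.394
vertex 2.498 -2.159 1.162
endloop
endfacet
facet normal -0.789 0.093 0.608
outer loop
vertex 2.498 -2.159 1.162
vertex 1.689 -4.008 0.394
vertex 2.748 -2.78 1.581
endloop
endfacet
facet normal 0.527 0.611 0.591
outer loop
vertex 2.498 -2.159 1.162
vertex 2.748 -2.78 1.581
vertex 3.27 -2.546 0.874
endloop
endfacet
facet normal -0.528 -0.611 -0.590
outer loop
vertex 1.689 -4.008 0.394
vertex 2.21 -3.774 -0.314
vertex 2.332 -4.453 0.28
endloop
endfacet
facet normal -0.244 -0.557 0.794
outer loop
vertex 1.689 -4.008 0.394
vertex 2.332 -4.453 0.28
vertex 2.748 -2.78 1.581
endloop
endfacet
facet normal -0.245 -0.556 0.794
outer loop
vertex 2.748 -2.78 1.581
vertex 2.332 -4.453 0.28
vertex 3.391 -3.225 1.468
endloop
endfacet
facet normal 0.527 0.611 0.591
outer loop
vertex 2.748 -2.78 1.581
vertex 3.391 -3.225 1.468
vertex 3.27 -2.546 0.874
endloop
endfacet
facet normal -0.527 -0.611 -0.591
outer loop
vertex 2.332 -4.453 0.28
vertex 2.21 -3.774 -0.314
vertex 2.883 -4.386 -0.281
endloop
endfacet
facet normal 0.484 -0.787 0.382
outer loop
vertex 2.332 -4.453 0.28
vertex 2.883 -4.386 -0.281
vertex 3.391 -3.225 1.468
endloop
endfacet
facet normal 0.484 -0.787 0.382
outer loop
vertex 3.391 -3.225 1.468
vertex 2.883 -4.386 -0.281
vertex 3.942 -3.158 0.907
endloop
endfacet
facet normal 0.527 0.611 0.591
outer loop
vertex 3.391 -3.225 1.468
vertex 3.942 -3.158 0.907
vertex 3.27 -2.546 0.874
endloop
endfacet
facet normal -0.527 -0.611 -0.591
outer loop
vertex 2.883 -4.386 -0.281
vertex 2.21 -3.774 -0.314
vertex 2.928 -3.858 -0.867
endloop
endfacet
facet normal 0.848 -0.424 -0.317
outer loop
vertex 2.883 -4.386 -0.281
vertex 2.928 -3.858 -0.867
vertex 3.942 -3.158 0.907
endloop
endfacet
facet normal 0.848 -0.424 -0.317
outer loop
vertex 3.942 -3.158 0.907
vertex 2.928 -3.858 -0.867
vertex 3.987 -2.63 0.321
endloop
endfacet
facet normal 0.527 0.611 0.591
outer loop
vertex 3.942 -3.158 0.907
vertex 3.987 -2.63 0.321
vertex 3.27 -2.546 0.874
endloop
endfacet
facet normal -0.813 -0.570 0.116
outer loop
vertex -2.685 -1.656 2.673
vertex -3.224 -0.903 2.595
vertex -2.748 -1.841 1.317
endloop
endfacet
facet normal 0.580 -0.810 0.084
outer loop
vertex -0.976 -0.597 1.065
vertex -2.685 -1.656 2.673
vertex -2.748 -1.841 1.317
endloop
endfacet
facet normal -0.813 -0.571 0.116
outer loop
vertex -2.748 -1.841 1.317
vertex -3.224 -0.903 2.595
vertex -3.288 -1.088 1.239
endloop
endfacet
facet normal -0.046 -0.135 -0.990
outer loop
vertex -3.288 -1.088 1.239
vertex -0.976 -0.597 1.065
vertex -2.748 -1.841 1.317
endloop
endfacet
facet normal 0.046 0.135 0.990
outer loop
vertex -2.685 -1.656 2.673
vertex -1.452 0.341 2.343
vertex -3.224 -0.903 2.595
endloop
endfacet
facet normal 0.580 -0.810 0.083
outer loop
vertex -0.912 -0.412 2.421
vertex -2.685 -1.656 2.673
vertex -0.976 -0.597 1.065
endloop
endfacet
facet normal 0.046 0.135 0.990
outer loop
vertex -0.912 -0.412 2.421
vertex -1.452 0.341 2.343
vertex -2.685 -1.656 2.673
endloop
endfacet
facet normal -0.580 0.810 -0.083
outer loop
vertex -3.224 -0.903 2.595
vertex -1.452 0.341 2.343
vertex -3.288 -1.088 1.239
endloop
endfacet
facet normal -0.046 -0.135 -0.990
outer loop
vertex -1.515 0.156 0.987
vertex -0.976 -0.597 1.065
vertex -3.288 -1.088 1.239
endloop
endfacet
facet normal -0.580 0.810 -0.084
outer loop
vertex -3.288 -1.088 1.239
vertex -1.452 0.341 2.343
vertex -1.515 0.156 0.987
endloop
endfacet
facet normal 0.813 0.570 -0.116
outer loop
vertex -1.515 0.156 0.987
vertex -0.912 -0.412 2.421
vertex -0.976 -0.597 1.065
endloop
endfacet
facet normal 0.813 0.571 -0.116
outer loop
vertex -1.452 0.341 2.343
vertex -0.912 -0.412 2.421
vertex -1.515 0.156 0.987
endloop
endfacet

endsolid


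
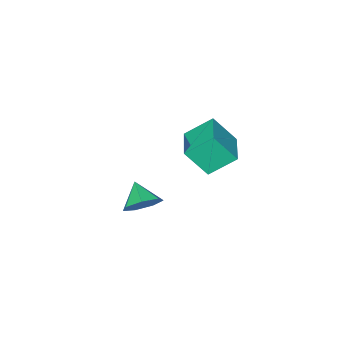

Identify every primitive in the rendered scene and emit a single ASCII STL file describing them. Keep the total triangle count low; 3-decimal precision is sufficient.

solid 
facet normal -0.407 0.471 -0.783
outer loop
vertex -2.95 -1.693 1.752
vertex -1.889 -0.481 1.93
vertex -1.994 -2.395 0.833
endloop
endfacet
facet normal -0.655 -0.748 -0.110
outer loop
vertex -1.351 -3.139 2.07
vertex -2.95 -1.693 1.752
vertex -1.994 -2.395 0.833
endloop
endfacet
facet normal -0.407 0.471 -0.783
outer loop
vertex -1.994 -2.395 0.833
vertex -1.889 -0.481 1.93
vertex -0.934 -1.183 1.011
endloop
endfacet
facet normal 0.637 -0.468 -0.613
outer loop
vertex -0.934 -1.183 1.011
vertex -1.351 -3.139 2.07
vertex -1.994 -2.395 0.833
endloop
endfacet
facet normal -0.637 0.468 0.613
outer loop
vertex -2.95 -1.693 1.752
vertex -1.246 -1.225 3.167
vertex -1.889 -0.481 1.93
endloop
endfacet
facet normal -0.655 -0.748 -0.109
outer loop
vertex -2.306 -2.437 2.989
vertex -2.95 -1.693 1.752
vertex -1.351 -3.139 2.07
endloop
endfacet
facet normal -0.637 0.467 0.613
outer loop
vertex -2.306 -2.437 2.989
vertex -1.246 -1.225 3.167
vertex -2.95 -1.693 1.752
endloop
endfacet
facet normal 0.655 0.748 0.109
outer loop
vertex -1.889 -0.481 1.93
vertex -1.246 -1.225 3.167
vertex -0.934 -1.183 1.011
endloop
endfacet
facet normal 0.637 -0.468 -0.613
outer loop
vertex -0.29 -1.927 2.248
vertex -1.351 -3.139 2.07
vertex -0.934 -1.183 1.011
endloop
endfacet
facet normal 0.654 0.748 0.109
outer loop
vertex -0.934 -1.183 1.011
vertex -1.246 -1.225 3.167
vertex -0.29 -1.927 2.248
endloop
endfacet
facet normal 0.407 -0.471 0.783
outer loop
vertex -0.29 -1.927 2.248
vertex -2.306 -2.437 2.989
vertex -1.351 -3.139 2.07
endloop
endfacet
facet normal 0.407 -0.471 0.783
outer loop
vertex -1.246 -1.225 3.167
vertex -2.306 -2.437 2.989
vertex -0.29 -1.927 2.248
endloop
endfacet
facet normal 0.291 0.782 -0.550
outer loop
vertex 3.288 -0.297 2.546
vertex 2.937 -0.644 1.867
vertex 2.591 -0.122 2.426
endloop
endfacet
facet normal -0.158 0.045 0.986
outer loop
vertex 3.288 -0.297 2.546
vertex 2.591 -0.122 2.426
vertex 2.603 -1.536 2.493
endloop
endfacet
facet normal 0.293 0.783 -0.549
outer loop
vertex 2.591 -0.122 2.426
vertex 2.937 -0.644 1.867
vertex 2.154 -0.339 1.884
endloop
endfacet
facet normal -0.783 0.023 0.622
outer loop
vertex 2.591 -0.122 2.426
vertex 2.154 -0.339 1.884
vertex 2.603 -1.536 2.493
endloop
endfacet
facet normal 0.293 0.782 -0.549
outer loop
vertex 2.154 -0.339 1.884
vertex 2.937 -0.644 1.867
vertex 2.307 -0.786 1.329
endloop
endfacet
facet normal -0.939 -0.343 0.018
outer loop
vertex 2.154 -0.339 1.884
vertex 2.307 -0.786 1.329
vertex 2.603 -1.536 2.493
endloop
endfacet
facet normal 0.293 0.782 -0.549
outer loop
vertex 2.307 -0.786 1.329
vertex 2.937 -0.644 1.867
vertex 2.934 -1.126 1.179
endloop
endfacet
facet normal -0.510 -0.776 -0.371
outer loop
vertex 2.307 -0.786 1.329
vertex 2.934 -1.126 1.179
vertex 2.603 -1.536 2.493
endloop
endfacet
facet normal 0.292 0.783 -0.550
outer loop
vertex 2.934 -1.126 1.179
vertex 2.937 -0.644 1.867
vertex 3.563 -1.103 1.546
endloop
endfacet
facet normal 0.181 -0.951 -0.251
outer loop
vertex 2.934 -1.126 1.179
vertex 3.563 -1.103 1.546
vertex 2.603 -1.536 2.493
endloop
endfacet
facet normal 0.292 0.783 -0.550
outer loop
vertex 3.563 -1.103 1.546
vertex 2.937 -0.644 1.867
vertex 3.72 -0.734 2.155
endloop
endfacet
facet normal 0.614 -0.735 0.287
outer loop
vertex 3.563 -1.103 1.546
vertex 3.72 -0.734 2.155
vertex 2.603 -1.536 2.493
endloop
endfacet
facet normal 0.292 0.782 -0.551
outer loop
vertex 3.72 -0.734 2.155
vertex 2.937 -0.644 1.867
vertex 3.288 -0.297 2.546
endloop
endfacet
facet normal 0.463 -0.292 0.837
outer loop
vertex 3.72 -0.734 2.155
vertex 3.288 -0.297 2.546
vertex 2.603 -1.536 2.493
endloop
endfacet

endsolid


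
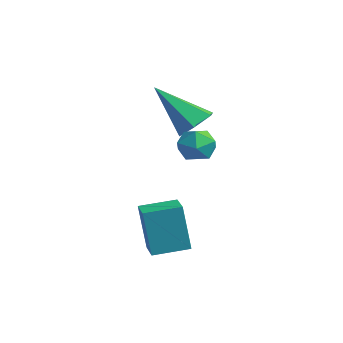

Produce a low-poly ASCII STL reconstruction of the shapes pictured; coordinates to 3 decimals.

solid 
facet normal 0.522 0.453 -0.723
outer loop
vertex -0.607 2.642 3.048
vertex -1.205 3.085 2.894
vertex -0.689 3.308 3.406
endloop
endfacet
facet normal 0.641 -0.301 0.706
outer loop
vertex -0.607 2.642 3.048
vertex -0.689 3.308 3.406
vertex -2.255 2.175 4.346
endloop
endfacet
facet normal 0.522 0.453 -0.723
outer loop
vertex -0.689 3.308 3.406
vertex -1.205 3.085 2.894
vertex -1.287 3.751 3.252
endloop
endfacet
facet normal 0.151 0.500 0.853
outer loop
vertex -0.689 3.308 3.406
vertex -1.287 3.751 3.252
vertex -2.255 2.175 4.346
endloop
endfacet
facet normal 0.522 0.453 -0.723
outer loop
vertex -1.287 3.751 3.252
vertex -1.205 3.085 2.894
vertex -1.803 3.529 2.74
endloop
endfacet
facet normal -0.653 0.660 0.372
outer loop
vertex -1.287 3.751 3.252
vertex -1.803 3.529 2.74
vertex -2.255 2.175 4.346
endloop
endfacet
facet normal 0.522 0.453 -0.723
outer loop
vertex -1.803 3.529 2.74
vertex -1.205 3.085 2.894
vertex -1.721 2.863 2.382
endloop
endfacet
facet normal -0.966 0.019 -0.256
outer loop
vertex -1.803 3.529 2.74
vertex -1.721 2.863 2.382
vertex -2.255 2.175 4.346
endloop
endfacet
facet normal 0.522 0.453 -0.723
outer loop
vertex -1.721 2.863 2.382
vertex -1.205 3.085 2.894
vertex -1.123 2.42 2.536
endloop
endfacet
facet normal -0.475 -0.782 -0.403
outer loop
vertex -1.721 2.863 2.382
vertex -1.123 2.42 2.536
vertex -2.255 2.175 4.346
endloop
endfacet
facet normal 0.522 0.453 -0.723
outer loop
vertex -1.123 2.42 2.536
vertex -1.205 3.085 2.894
vertex -0.607 2.642 3.048
endloop
endfacet
facet normal 0.328 -0.941 0.078
outer loop
vertex -1.123 2.42 2.536
vertex -0.607 2.642 3.048
vertex -2.255 2.175 4.346
endloop
endfacet
facet normal -0.937 0.342 -0.068
outer loop
vertex 1.48 -0.575 1.139
vertex 1.873 0.536 1.304
vertex 1.669 -0.392 -0.541
endloop
endfacet
facet normal -0.331 -0.934 -0.139
outer loop
vertex 2.447 -0.676 -0.484
vertex 1.48 -0.575 1.139
vertex 1.669 -0.392 -0.541
endloop
endfacet
facet normal -0.937 0.342 -0.068
outer loop
vertex 1.669 -0.392 -0.541
vertex 1.873 0.536 1.304
vertex 2.062 0.719 -0.375
endloop
endfacet
facet normal 0.112 0.108 -0.988
outer loop
vertex 2.062 0.719 -0.375
vertex 2.447 -0.676 -0.484
vertex 1.669 -0.392 -0.541
endloop
endfacet
facet normal -0.112 -0.107 0.988
outer loop
vertex 1.48 -0.575 1.139
vertex 2.651 0.252 1.361
vertex 1.873 0.536 1.304
endloop
endfacet
facet normal -0.331 -0.933 -0.139
outer loop
vertex 2.258 -0.859 1.195
vertex 1.48 -0.575 1.139
vertex 2.447 -0.676 -0.484
endloop
endfacet
facet normal -0.111 -0.108 0.988
outer loop
vertex 2.258 -0.859 1.195
vertex 2.651 0.252 1.361
vertex 1.48 -0.575 1.139
endloop
endfacet
facet normal 0.331 0.933 0.139
outer loop
vertex 1.873 0.536 1.304
vertex 2.651 0.252 1.361
vertex 2.062 0.719 -0.375
endloop
endfacet
facet normal 0.110 0.108 -0.988
outer loop
vertex 2.84 0.435 -0.319
vertex 2.447 -0.676 -0.484
vertex 2.062 0.719 -0.375
endloop
endfacet
facet normal 0.331 0.933 0.139
outer loop
vertex 2.062 0.719 -0.375
vertex 2.651 0.252 1.361
vertex 2.84 0.435 -0.319
endloop
endfacet
facet normal 0.937 -0.342 0.068
outer loop
vertex 2.84 0.435 -0.319
vertex 2.258 -0.859 1.195
vertex 2.447 -0.676 -0.484
endloop
endfacet
facet normal 0.937 -0.342 0.068
outer loop
vertex 2.651 0.252 1.361
vertex 2.258 -0.859 1.195
vertex 2.84 0.435 -0.319
endloop
endfacet
facet normal -0.271 -0.567 0.778
outer loop
vertex 0.546 1.568 3.439
vertex 0.988 1.063 3.225
vertex 1.212 1.564 3.668
endloop
endfacet
facet normal -0.322 0.128 0.938
outer loop
vertex 0.546 1.568 3.439
vertex 1.212 1.564 3.668
vertex 0.908 2.171 3.481
endloop
endfacet
facet normal -0.770 0.429 0.472
outer loop
vertex 0.546 1.568 3.439
vertex 0.908 2.171 3.481
vertex 0.496 2.046 2.923
endloop
endfacet
facet normal -0.997 -0.078 0.024
outer loop
vertex 0.546 1.568 3.439
vertex 0.496 2.046 2.923
vertex 0.546 1.361 2.765
endloop
endfacet
facet normal -0.689 -0.693 0.213
outer loop
vertex 0.546 1.568 3.439
vertex 0.546 1.361 2.765
vertex 0.988 1.063 3.225
endloop
endfacet
facet normal 0.320 0.422 0.848
outer loop
vertex 0.908 2.171 3.481
vertex 1.212 1.564 3.668
vertex 1.574 2.039 3.295
endloop
endfacet
facet normal 0.402 -0.701 0.589
outer loop
vertex 1.212 1.564 3.668
vertex 0.988 1.063 3.225
vertex 1.624 1.354 3.137
endloop
endfacet
facet normal -0.271 -0.906 -0.327
outer loop
vertex 0.988 1.063 3.225
vertex 0.546 1.361 2.765
vertex 1.212 1.229 2.579
endloop
endfacet
facet normal -0.769 0.090 -0.632
outer loop
vertex 0.546 1.361 2.765
vertex 0.496 2.046 2.923
vertex 0.908 1.836 2.392
endloop
endfacet
facet normal -0.403 0.910 0.094
outer loop
vertex 0.496 2.046 2.923
vertex 0.908 2.171 3.481
vertex 1.132 2.337 2.835
endloop
endfacet
facet normal 0.997 0.078 -0.024
outer loop
vertex 1.574 1.832 2.621
vertex 1.574 2.039 3.295
vertex 1.624 1.354 3.137
endloop
endfacet
facet normal 0.770 -0.429 -0.472
outer loop
vertex 1.574 1.832 2.621
vertex 1.624 1.354 3.137
vertex 1.212 1.229 2.579
endloop
endfacet
facet normal 0.322 -0.128 -0.938
outer loop
vertex 1.574 1.832 2.621
vertex 1.212 1.229 2.579
vertex 0.908 1.836 2.392
endloop
endfacet
facet normal 0.271 0.567 -0.778
outer loop
vertex 1.574 1.832 2.621
vertex 0.908 1.836 2.392
vertex 1.132 2.337 2.835
endloop
endfacet
facet normal 0.689 0.693 -0.213
outer loop
vertex 1.574 1.832 2.621
vertex 1.132 2.337 2.835
vertex 1.574 2.039 3.295
endloop
endfacet
facet normal 0.769 -0.090 0.632
outer loop
vertex 1.624 1.354 3.137
vertex 1.574 2.039 3.295
vertex 1.212 1.564 3.668
endloop
endfacet
facet normal 0.403 -0.910 -0.094
outer loop
vertex 1.212 1.229 2.579
vertex 1.624 1.354 3.137
vertex 0.988 1.063 3.225
endloop
endfacet
facet normal -0.320 -0.422 -0.848
outer loop
vertex 0.908 1.836 2.392
vertex 1.212 1.229 2.579
vertex 0.546 1.361 2.765
endloop
endfacet
facet normal -0.402 0.701 -0.589
outer loop
vertex 1.132 2.337 2.835
vertex 0.908 1.836 2.392
vertex 0.496 2.046 2.923
endloop
endfacet
facet normal 0.271 0.906 0.327
outer loop
vertex 1.574 2.039 3.295
vertex 1.132 2.337 2.835
vertex 0.908 2.171 3.481
endloop
endfacet

endsolid


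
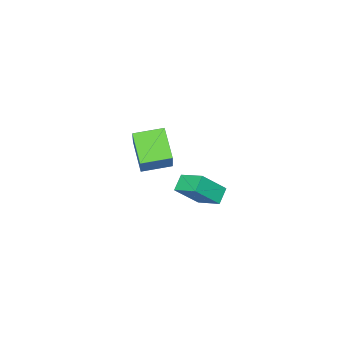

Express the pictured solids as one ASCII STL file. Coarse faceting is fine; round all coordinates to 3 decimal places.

solid 
facet normal -0.772 -0.343 0.535
outer loop
vertex 3.078 2.505 2.24
vertex 2.966 3.747 2.875
vertex 2.088 2.987 1.121
endloop
endfacet
facet normal 0.081 -0.887 -0.454
outer loop
vertex 2.774 3.293 0.645
vertex 3.078 2.505 2.24
vertex 2.088 2.987 1.121
endloop
endfacet
facet normal -0.771 -0.344 0.535
outer loop
vertex 2.088 2.987 1.121
vertex 2.966 3.747 2.875
vertex 1.975 4.229 1.757
endloop
endfacet
facet normal -0.631 0.307 -0.712
outer loop
vertex 1.975 4.229 1.757
vertex 2.774 3.293 0.645
vertex 2.088 2.987 1.121
endloop
endfacet
facet normal 0.631 -0.307 0.712
outer loop
vertex 3.078 2.505 2.24
vertex 3.652 4.053 2.399
vertex 2.966 3.747 2.875
endloop
endfacet
facet normal 0.080 -0.888 -0.454
outer loop
vertex 3.765 2.811 1.763
vertex 3.078 2.505 2.24
vertex 2.774 3.293 0.645
endloop
endfacet
facet normal 0.631 -0.307 0.712
outer loop
vertex 3.765 2.811 1.763
vertex 3.652 4.053 2.399
vertex 3.078 2.505 2.24
endloop
endfacet
facet normal -0.081 0.887 0.454
outer loop
vertex 2.966 3.747 2.875
vertex 3.652 4.053 2.399
vertex 1.975 4.229 1.757
endloop
endfacet
facet normal -0.631 0.307 -0.712
outer loop
vertex 2.662 4.535 1.28
vertex 2.774 3.293 0.645
vertex 1.975 4.229 1.757
endloop
endfacet
facet normal -0.080 0.888 0.454
outer loop
vertex 1.975 4.229 1.757
vertex 3.652 4.053 2.399
vertex 2.662 4.535 1.28
endloop
endfacet
facet normal 0.771 0.343 -0.536
outer loop
vertex 2.662 4.535 1.28
vertex 3.765 2.811 1.763
vertex 2.774 3.293 0.645
endloop
endfacet
facet normal 0.772 0.344 -0.535
outer loop
vertex 3.652 4.053 2.399
vertex 3.765 2.811 1.763
vertex 2.662 4.535 1.28
endloop
endfacet
facet normal -0.842 0.525 0.124
outer loop
vertex 0.505 -1.486 1.714
vertex 1.169 -0.183 0.699
vertex -0.189 -2.258 0.269
endloop
endfacet
facet normal -0.373 -0.732 0.570
outer loop
vertex 1.091 -3.057 0.081
vertex 0.505 -1.486 1.714
vertex -0.189 -2.258 0.269
endloop
endfacet
facet normal -0.842 0.525 0.124
outer loop
vertex -0.189 -2.258 0.269
vertex 1.169 -0.183 0.699
vertex 0.475 -0.955 -0.746
endloop
endfacet
facet normal -0.390 -0.434 -0.812
outer loop
vertex 0.475 -0.955 -0.746
vertex 1.091 -3.057 0.081
vertex -0.189 -2.258 0.269
endloop
endfacet
facet normal 0.390 0.434 0.812
outer loop
vertex 0.505 -1.486 1.714
vertex 2.449 -0.982 0.511
vertex 1.169 -0.183 0.699
endloop
endfacet
facet normal -0.373 -0.732 0.570
outer loop
vertex 1.785 -2.285 1.526
vertex 0.505 -1.486 1.714
vertex 1.091 -3.057 0.081
endloop
endfacet
facet normal 0.390 0.434 0.812
outer loop
vertex 1.785 -2.285 1.526
vertex 2.449 -0.982 0.511
vertex 0.505 -1.486 1.714
endloop
endfacet
facet normal 0.373 0.732 -0.570
outer loop
vertex 1.169 -0.183 0.699
vertex 2.449 -0.982 0.511
vertex 0.475 -0.955 -0.746
endloop
endfacet
facet normal -0.390 -0.434 -0.812
outer loop
vertex 1.755 -1.754 -0.934
vertex 1.091 -3.057 0.081
vertex 0.475 -0.955 -0.746
endloop
endfacet
facet normal 0.373 0.732 -0.570
outer loop
vertex 0.475 -0.955 -0.746
vertex 2.449 -0.982 0.511
vertex 1.755 -1.754 -0.934
endloop
endfacet
facet normal 0.842 -0.525 -0.124
outer loop
vertex 1.755 -1.754 -0.934
vertex 1.785 -2.285 1.526
vertex 1.091 -3.057 0.081
endloop
endfacet
facet normal 0.842 -0.525 -0.124
outer loop
vertex 2.449 -0.982 0.511
vertex 1.785 -2.285 1.526
vertex 1.755 -1.754 -0.934
endloop
endfacet

endsolid


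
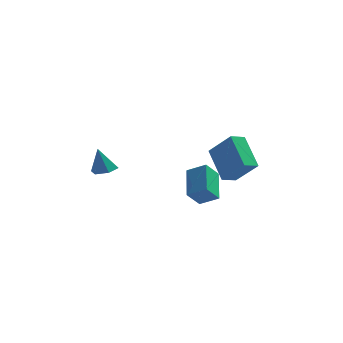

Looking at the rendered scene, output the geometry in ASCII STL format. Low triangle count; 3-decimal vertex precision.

solid 
facet normal -0.874 0.138 -0.466
outer loop
vertex 1.818 -4.389 -0.446
vertex 1.566 -2.796 0.499
vertex 2.355 -3.809 -1.281
endloop
endfacet
facet normal 0.135 -0.852 -0.505
outer loop
vertex 3.334 -3.964 -0.759
vertex 1.818 -4.389 -0.446
vertex 2.355 -3.809 -1.281
endloop
endfacet
facet normal -0.874 0.138 -0.466
outer loop
vertex 2.355 -3.809 -1.281
vertex 1.566 -2.796 0.499
vertex 2.103 -2.216 -0.336
endloop
endfacet
facet normal 0.467 0.505 -0.726
outer loop
vertex 2.103 -2.216 -0.336
vertex 3.334 -3.964 -0.759
vertex 2.355 -3.809 -1.281
endloop
endfacet
facet normal -0.467 -0.505 0.726
outer loop
vertex 1.818 -4.389 -0.446
vertex 2.545 -2.951 1.021
vertex 1.566 -2.796 0.499
endloop
endfacet
facet normal 0.135 -0.852 -0.505
outer loop
vertex 2.797 -4.544 0.076
vertex 1.818 -4.389 -0.446
vertex 3.334 -3.964 -0.759
endloop
endfacet
facet normal -0.467 -0.505 0.726
outer loop
vertex 2.797 -4.544 0.076
vertex 2.545 -2.951 1.021
vertex 1.818 -4.389 -0.446
endloop
endfacet
facet normal -0.135 0.852 0.505
outer loop
vertex 1.566 -2.796 0.499
vertex 2.545 -2.951 1.021
vertex 2.103 -2.216 -0.336
endloop
endfacet
facet normal 0.467 0.505 -0.726
outer loop
vertex 3.082 -2.371 0.186
vertex 3.334 -3.964 -0.759
vertex 2.103 -2.216 -0.336
endloop
endfacet
facet normal -0.135 0.852 0.505
outer loop
vertex 2.103 -2.216 -0.336
vertex 2.545 -2.951 1.021
vertex 3.082 -2.371 0.186
endloop
endfacet
facet normal 0.874 -0.138 0.466
outer loop
vertex 3.082 -2.371 0.186
vertex 2.797 -4.544 0.076
vertex 3.334 -3.964 -0.759
endloop
endfacet
facet normal 0.874 -0.138 0.466
outer loop
vertex 2.545 -2.951 1.021
vertex 2.797 -4.544 0.076
vertex 3.082 -2.371 0.186
endloop
endfacet
facet normal -0.405 0.655 0.638
outer loop
vertex 3.746 -3.039 3.051
vertex 4.344 -2.408 2.782
vertex 2.602 -2.5 1.771
endloop
endfacet
facet normal -0.658 -0.693 0.296
outer loop
vertex 3.436 -3.852 0.458
vertex 3.746 -3.039 3.051
vertex 2.602 -2.5 1.771
endloop
endfacet
facet normal -0.404 0.657 0.637
outer loop
vertex 2.602 -2.5 1.771
vertex 4.344 -2.408 2.782
vertex 3.2 -1.87 1.501
endloop
endfacet
facet normal -0.636 0.299 -0.712
outer loop
vertex 3.2 -1.87 1.501
vertex 3.436 -3.852 0.458
vertex 2.602 -2.5 1.771
endloop
endfacet
facet normal 0.636 -0.299 0.712
outer loop
vertex 3.746 -3.039 3.051
vertex 5.178 -3.76 1.469
vertex 4.344 -2.408 2.782
endloop
endfacet
facet normal -0.657 -0.693 0.296
outer loop
vertex 4.58 -4.39 1.739
vertex 3.746 -3.039 3.051
vertex 3.436 -3.852 0.458
endloop
endfacet
facet normal 0.636 -0.299 0.712
outer loop
vertex 4.58 -4.39 1.739
vertex 5.178 -3.76 1.469
vertex 3.746 -3.039 3.051
endloop
endfacet
facet normal 0.657 0.693 -0.296
outer loop
vertex 4.344 -2.408 2.782
vertex 5.178 -3.76 1.469
vertex 3.2 -1.87 1.501
endloop
endfacet
facet normal -0.636 0.299 -0.712
outer loop
vertex 4.034 -3.221 0.189
vertex 3.436 -3.852 0.458
vertex 3.2 -1.87 1.501
endloop
endfacet
facet normal 0.657 0.693 -0.296
outer loop
vertex 3.2 -1.87 1.501
vertex 5.178 -3.76 1.469
vertex 4.034 -3.221 0.189
endloop
endfacet
facet normal 0.405 -0.656 -0.637
outer loop
vertex 4.034 -3.221 0.189
vertex 4.58 -4.39 1.739
vertex 3.436 -3.852 0.458
endloop
endfacet
facet normal 0.404 -0.656 -0.637
outer loop
vertex 5.178 -3.76 1.469
vertex 4.58 -4.39 1.739
vertex 4.034 -3.221 0.189
endloop
endfacet
facet normal 0.239 0.005 -0.971
outer loop
vertex -1.593 -3.902 0.932
vertex -2.272 -3.877 0.765
vertex -1.911 -3.284 0.857
endloop
endfacet
facet normal 0.694 0.428 0.579
outer loop
vertex -1.593 -3.902 0.932
vertex -1.911 -3.284 0.857
vertex -2.608 -3.883 2.135
endloop
endfacet
facet normal 0.239 0.005 -0.971
outer loop
vertex -1.911 -3.284 0.857
vertex -2.272 -3.877 0.765
vertex -2.591 -3.258 0.69
endloop
endfacet
facet normal -0.062 0.916 0.396
outer loop
vertex -1.911 -3.284 0.857
vertex -2.591 -3.258 0.69
vertex -2.608 -3.883 2.135
endloop
endfacet
facet normal 0.237 0.005 -0.971
outer loop
vertex -2.591 -3.258 0.69
vertex -2.272 -3.877 0.765
vertex -2.952 -3.851 0.599
endloop
endfacet
facet normal -0.850 0.487 0.201
outer loop
vertex -2.591 -3.258 0.69
vertex -2.952 -3.851 0.599
vertex -2.608 -3.883 2.135
endloop
endfacet
facet normal 0.237 0.005 -0.971
outer loop
vertex -2.952 -3.851 0.599
vertex -2.272 -3.877 0.765
vertex -2.633 -4.469 0.674
endloop
endfacet
facet normal -0.882 -0.432 0.188
outer loop
vertex -2.952 -3.851 0.599
vertex -2.633 -4.469 0.674
vertex -2.608 -3.883 2.135
endloop
endfacet
facet normal 0.237 0.005 -0.971
outer loop
vertex -2.633 -4.469 0.674
vertex -2.272 -3.877 0.765
vertex -1.953 -4.495 0.84
endloop
endfacet
facet normal -0.126 -0.920 0.371
outer loop
vertex -2.633 -4.469 0.674
vertex -1.953 -4.495 0.84
vertex -2.608 -3.883 2.135
endloop
endfacet
facet normal 0.239 0.006 -0.971
outer loop
vertex -1.953 -4.495 0.84
vertex -2.272 -3.877 0.765
vertex -1.593 -3.902 0.932
endloop
endfacet
facet normal 0.662 -0.490 0.567
outer loop
vertex -1.953 -4.495 0.84
vertex -1.593 -3.902 0.932
vertex -2.608 -3.883 2.135
endloop
endfacet

endsolid


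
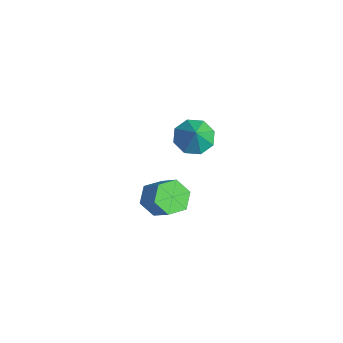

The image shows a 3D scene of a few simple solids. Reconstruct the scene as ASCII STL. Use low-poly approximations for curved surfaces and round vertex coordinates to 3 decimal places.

solid 
facet normal -0.718 -0.178 -0.673
outer loop
vertex 0.206 -1.822 -3.438
vertex -0.307 -2.311 -2.762
vertex -0.44 -1.347 -2.875
endloop
endfacet
facet normal 0.224 0.856 -0.466
outer loop
vertex 0.206 -1.822 -3.438
vertex -0.44 -1.347 -2.875
vertex 1.34 -1.54 -2.375
endloop
endfacet
facet normal 0.224 0.856 -0.466
outer loop
vertex 1.34 -1.54 -2.375
vertex -0.44 -1.347 -2.875
vertex 0.693 -1.065 -1.812
endloop
endfacet
facet normal 0.717 0.179 0.673
outer loop
vertex 1.34 -1.54 -2.375
vertex 0.693 -1.065 -1.812
vertex 0.827 -2.029 -1.698
endloop
endfacet
facet normal -0.718 -0.178 -0.673
outer loop
vertex -0.44 -1.347 -2.875
vertex -0.307 -2.311 -2.762
vertex -0.953 -1.836 -2.199
endloop
endfacet
facet normal -0.459 0.848 0.265
outer loop
vertex -0.44 -1.347 -2.875
vertex -0.953 -1.836 -2.199
vertex 0.693 -1.065 -1.812
endloop
endfacet
facet normal -0.459 0.848 0.265
outer loop
vertex 0.693 -1.065 -1.812
vertex -0.953 -1.836 -2.199
vertex 0.181 -1.554 -1.135
endloop
endfacet
facet normal 0.718 0.179 0.673
outer loop
vertex 0.693 -1.065 -1.812
vertex 0.181 -1.554 -1.135
vertex 0.827 -2.029 -1.698
endloop
endfacet
facet normal -0.718 -0.179 -0.673
outer loop
vertex -0.953 -1.836 -2.199
vertex -0.307 -2.311 -2.762
vertex -0.82 -2.8 -2.085
endloop
endfacet
facet normal -0.683 -0.008 0.730
outer loop
vertex -0.953 -1.836 -2.199
vertex -0.82 -2.8 -2.085
vertex 0.181 -1.554 -1.135
endloop
endfacet
facet normal -0.683 -0.009 0.731
outer loop
vertex 0.181 -1.554 -1.135
vertex -0.82 -2.8 -2.085
vertex 0.314 -2.518 -1.022
endloop
endfacet
facet normal 0.718 0.178 0.673
outer loop
vertex 0.181 -1.554 -1.135
vertex 0.314 -2.518 -1.022
vertex 0.827 -2.029 -1.698
endloop
endfacet
facet normal -0.717 -0.179 -0.673
outer loop
vertex -0.82 -2.8 -2.085
vertex -0.307 -2.311 -2.762
vertex -0.173 -3.275 -2.648
endloop
endfacet
facet normal -0.224 -0.856 0.466
outer loop
vertex -0.82 -2.8 -2.085
vertex -0.173 -3.275 -2.648
vertex 0.314 -2.518 -1.022
endloop
endfacet
facet normal -0.224 -0.856 0.466
outer loop
vertex 0.314 -2.518 -1.022
vertex -0.173 -3.275 -2.648
vertex 0.96 -2.993 -1.585
endloop
endfacet
facet normal 0.718 0.178 0.673
outer loop
vertex 0.314 -2.518 -1.022
vertex 0.96 -2.993 -1.585
vertex 0.827 -2.029 -1.698
endloop
endfacet
facet normal -0.718 -0.179 -0.673
outer loop
vertex -0.173 -3.275 -2.648
vertex -0.307 -2.311 -2.762
vertex 0.339 -2.786 -3.325
endloop
endfacet
facet normal 0.459 -0.848 -0.265
outer loop
vertex -0.173 -3.275 -2.648
vertex 0.339 -2.786 -3.325
vertex 0.96 -2.993 -1.585
endloop
endfacet
facet normal 0.459 -0.848 -0.265
outer loop
vertex 0.96 -2.993 -1.585
vertex 0.339 -2.786 -3.325
vertex 1.473 -2.504 -2.261
endloop
endfacet
facet normal 0.718 0.178 0.673
outer loop
vertex 0.96 -2.993 -1.585
vertex 1.473 -2.504 -2.261
vertex 0.827 -2.029 -1.698
endloop
endfacet
facet normal -0.718 -0.178 -0.673
outer loop
vertex 0.339 -2.786 -3.325
vertex -0.307 -2.311 -2.762
vertex 0.206 -1.822 -3.438
endloop
endfacet
facet normal 0.683 0.009 -0.730
outer loop
vertex 0.339 -2.786 -3.325
vertex 0.206 -1.822 -3.438
vertex 1.473 -2.504 -2.261
endloop
endfacet
facet normal 0.683 0.008 -0.731
outer loop
vertex 1.473 -2.504 -2.261
vertex 0.206 -1.822 -3.438
vertex 1.34 -1.54 -2.375
endloop
endfacet
facet normal 0.718 0.179 0.673
outer loop
vertex 1.473 -2.504 -2.261
vertex 1.34 -1.54 -2.375
vertex 0.827 -2.029 -1.698
endloop
endfacet
facet normal -0.564 0.173 -0.808
outer loop
vertex 2.345 -1.278 2.715
vertex 1.542 -1.27 3.277
vertex 2.183 -0.593 2.975
endloop
endfacet
facet normal 0.976 0.200 0.080
outer loop
vertex 2.345 -1.278 2.715
vertex 2.183 -0.593 2.975
vertex 2.258 -1.49 4.303
endloop
endfacet
facet normal -0.563 0.173 -0.808
outer loop
vertex 2.183 -0.593 2.975
vertex 1.542 -1.27 3.277
vertex 1.646 -0.305 3.411
endloop
endfacet
facet normal 0.662 0.638 0.394
outer loop
vertex 2.183 -0.593 2.975
vertex 1.646 -0.305 3.411
vertex 2.258 -1.49 4.303
endloop
endfacet
facet normal -0.565 0.173 -0.807
outer loop
vertex 1.646 -0.305 3.411
vertex 1.542 -1.27 3.277
vertex 1.048 -0.582 3.77
endloop
endfacet
facet normal 0.152 0.643 0.750
outer loop
vertex 1.646 -0.305 3.411
vertex 1.048 -0.582 3.77
vertex 2.258 -1.49 4.303
endloop
endfacet
facet normal -0.563 0.174 -0.808
outer loop
vertex 1.048 -0.582 3.77
vertex 1.542 -1.27 3.277
vertex 0.739 -1.262 3.839
endloop
endfacet
facet normal -0.256 0.212 0.943
outer loop
vertex 1.048 -0.582 3.77
vertex 0.739 -1.262 3.839
vertex 2.258 -1.49 4.303
endloop
endfacet
facet normal -0.564 0.172 -0.808
outer loop
vertex 0.739 -1.262 3.839
vertex 1.542 -1.27 3.277
vertex 0.901 -1.947 3.58
endloop
endfacet
facet normal -0.322 -0.401 0.858
outer loop
vertex 0.739 -1.262 3.839
vertex 0.901 -1.947 3.58
vertex 2.258 -1.49 4.303
endloop
endfacet
facet normal -0.564 0.173 -0.807
outer loop
vertex 0.901 -1.947 3.58
vertex 1.542 -1.27 3.277
vertex 1.438 -2.235 3.143
endloop
endfacet
facet normal -0.007 -0.839 0.544
outer loop
vertex 0.901 -1.947 3.58
vertex 1.438 -2.235 3.143
vertex 2.258 -1.49 4.303
endloop
endfacet
facet normal -0.564 0.173 -0.808
outer loop
vertex 1.438 -2.235 3.143
vertex 1.542 -1.27 3.277
vertex 2.036 -1.958 2.785
endloop
endfacet
facet normal 0.503 -0.844 0.187
outer loop
vertex 1.438 -2.235 3.143
vertex 2.036 -1.958 2.785
vertex 2.258 -1.49 4.303
endloop
endfacet
facet normal -0.564 0.173 -0.808
outer loop
vertex 2.036 -1.958 2.785
vertex 1.542 -1.27 3.277
vertex 2.345 -1.278 2.715
endloop
endfacet
facet normal 0.910 -0.414 -0.005
outer loop
vertex 2.036 -1.958 2.785
vertex 2.345 -1.278 2.715
vertex 2.258 -1.49 4.303
endloop
endfacet

endsolid


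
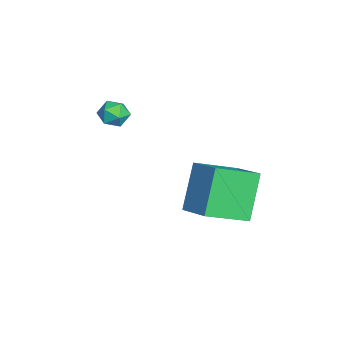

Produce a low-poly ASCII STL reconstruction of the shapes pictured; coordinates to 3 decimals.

solid 
facet normal -0.509 0.224 0.831
outer loop
vertex -2.142 -1.061 1.639
vertex -1.961 -1.64 1.906
vertex -1.583 -1.103 1.993
endloop
endfacet
facet normal -0.265 0.816 0.515
outer loop
vertex -2.142 -1.061 1.639
vertex -1.583 -1.103 1.993
vertex -1.594 -0.752 1.431
endloop
endfacet
facet normal -0.528 0.836 -0.148
outer loop
vertex -2.142 -1.061 1.639
vertex -1.594 -0.752 1.431
vertex -1.979 -1.072 0.997
endloop
endfacet
facet normal -0.936 0.256 -0.242
outer loop
vertex -2.142 -1.061 1.639
vertex -1.979 -1.072 0.997
vertex -2.205 -1.621 1.29
endloop
endfacet
facet normal -0.924 -0.122 0.362
outer loop
vertex -2.142 -1.061 1.639
vertex -2.205 -1.621 1.29
vertex -1.961 -1.64 1.906
endloop
endfacet
facet normal 0.444 0.764 0.468
outer loop
vertex -1.594 -0.752 1.431
vertex -1.583 -1.103 1.993
vertex -1.075 -1.139 1.57
endloop
endfacet
facet normal 0.050 -0.194 0.980
outer loop
vertex -1.583 -1.103 1.993
vertex -1.961 -1.64 1.906
vertex -1.301 -1.688 1.863
endloop
endfacet
facet normal -0.620 -0.752 0.223
outer loop
vertex -1.961 -1.64 1.906
vertex -2.205 -1.621 1.29
vertex -1.686 -2.008 1.429
endloop
endfacet
facet normal -0.639 -0.140 -0.756
outer loop
vertex -2.205 -1.621 1.29
vertex -1.979 -1.072 0.997
vertex -1.697 -1.657 0.867
endloop
endfacet
facet normal 0.019 0.797 -0.604
outer loop
vertex -1.979 -1.072 0.997
vertex -1.594 -0.752 1.431
vertex -1.319 -1.12 0.954
endloop
endfacet
facet normal 0.936 -0.256 0.242
outer loop
vertex -1.138 -1.699 1.221
vertex -1.075 -1.139 1.57
vertex -1.301 -1.688 1.863
endloop
endfacet
facet normal 0.528 -0.836 0.148
outer loop
vertex -1.138 -1.699 1.221
vertex -1.301 -1.688 1.863
vertex -1.686 -2.008 1.429
endloop
endfacet
facet normal 0.265 -0.816 -0.515
outer loop
vertex -1.138 -1.699 1.221
vertex -1.686 -2.008 1.429
vertex -1.697 -1.657 0.867
endloop
endfacet
facet normal 0.509 -0.224 -0.831
outer loop
vertex -1.138 -1.699 1.221
vertex -1.697 -1.657 0.867
vertex -1.319 -1.12 0.954
endloop
endfacet
facet normal 0.924 0.122 -0.362
outer loop
vertex -1.138 -1.699 1.221
vertex -1.319 -1.12 0.954
vertex -1.075 -1.139 1.57
endloop
endfacet
facet normal 0.639 0.140 0.756
outer loop
vertex -1.301 -1.688 1.863
vertex -1.075 -1.139 1.57
vertex -1.583 -1.103 1.993
endloop
endfacet
facet normal -0.019 -0.797 0.604
outer loop
vertex -1.686 -2.008 1.429
vertex -1.301 -1.688 1.863
vertex -1.961 -1.64 1.906
endloop
endfacet
facet normal -0.444 -0.764 -0.468
outer loop
vertex -1.697 -1.657 0.867
vertex -1.686 -2.008 1.429
vertex -2.205 -1.621 1.29
endloop
endfacet
facet normal -0.050 0.194 -0.980
outer loop
vertex -1.319 -1.12 0.954
vertex -1.697 -1.657 0.867
vertex -1.979 -1.072 0.997
endloop
endfacet
facet normal 0.620 0.752 -0.223
outer loop
vertex -1.075 -1.139 1.57
vertex -1.319 -1.12 0.954
vertex -1.594 -0.752 1.431
endloop
endfacet
facet normal -0.523 0.168 0.835
outer loop
vertex 2.327 2.379 1.354
vertex 1.671 3.938 0.629
vertex 1.112 1.588 0.752
endloop
endfacet
facet normal 0.357 -0.847 0.394
outer loop
vertex 2.189 1.242 -0.969
vertex 2.327 2.379 1.354
vertex 1.112 1.588 0.752
endloop
endfacet
facet normal -0.523 0.168 0.836
outer loop
vertex 1.112 1.588 0.752
vertex 1.671 3.938 0.629
vertex 0.455 3.147 0.027
endloop
endfacet
facet normal -0.774 -0.504 -0.383
outer loop
vertex 0.455 3.147 0.027
vertex 2.189 1.242 -0.969
vertex 1.112 1.588 0.752
endloop
endfacet
facet normal 0.774 0.504 0.383
outer loop
vertex 2.327 2.379 1.354
vertex 2.748 3.592 -1.092
vertex 1.671 3.938 0.629
endloop
endfacet
facet normal 0.356 -0.847 0.394
outer loop
vertex 3.405 2.033 -0.367
vertex 2.327 2.379 1.354
vertex 2.189 1.242 -0.969
endloop
endfacet
facet normal 0.774 0.504 0.383
outer loop
vertex 3.405 2.033 -0.367
vertex 2.748 3.592 -1.092
vertex 2.327 2.379 1.354
endloop
endfacet
facet normal -0.356 0.847 -0.393
outer loop
vertex 1.671 3.938 0.629
vertex 2.748 3.592 -1.092
vertex 0.455 3.147 0.027
endloop
endfacet
facet normal -0.774 -0.504 -0.383
outer loop
vertex 1.533 2.801 -1.694
vertex 2.189 1.242 -0.969
vertex 0.455 3.147 0.027
endloop
endfacet
facet normal -0.357 0.847 -0.394
outer loop
vertex 0.455 3.147 0.027
vertex 2.748 3.592 -1.092
vertex 1.533 2.801 -1.694
endloop
endfacet
facet normal 0.523 -0.168 -0.835
outer loop
vertex 1.533 2.801 -1.694
vertex 3.405 2.033 -0.367
vertex 2.189 1.242 -0.969
endloop
endfacet
facet normal 0.523 -0.168 -0.835
outer loop
vertex 2.748 3.592 -1.092
vertex 3.405 2.033 -0.367
vertex 1.533 2.801 -1.694
endloop
endfacet

endsolid
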